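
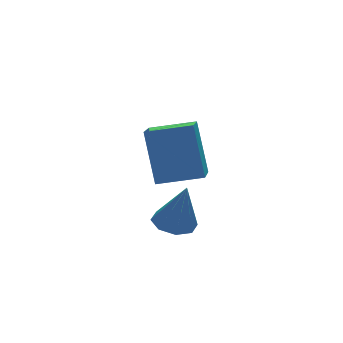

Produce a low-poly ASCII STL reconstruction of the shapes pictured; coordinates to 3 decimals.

solid 
facet normal -0.878 0.441 -0.187
outer loop
vertex 0.345 1.912 -1.815
vertex 1.164 3.257 -2.482
vertex 0.299 1.105 -3.502
endloop
endfacet
facet normal -0.479 -0.787 0.389
outer loop
vertex 1.536 0.483 -3.238
vertex 0.345 1.912 -1.815
vertex 0.299 1.105 -3.502
endloop
endfacet
facet normal -0.878 0.441 -0.187
outer loop
vertex 0.299 1.105 -3.502
vertex 1.164 3.257 -2.482
vertex 1.117 2.45 -4.168
endloop
endfacet
facet normal -0.025 -0.432 -0.902
outer loop
vertex 1.117 2.45 -4.168
vertex 1.536 0.483 -3.238
vertex 0.299 1.105 -3.502
endloop
endfacet
facet normal 0.025 0.432 0.902
outer loop
vertex 0.345 1.912 -1.815
vertex 2.401 2.635 -2.218
vertex 1.164 3.257 -2.482
endloop
endfacet
facet normal -0.478 -0.787 0.390
outer loop
vertex 1.583 1.29 -1.552
vertex 0.345 1.912 -1.815
vertex 1.536 0.483 -3.238
endloop
endfacet
facet normal 0.025 0.431 0.902
outer loop
vertex 1.583 1.29 -1.552
vertex 2.401 2.635 -2.218
vertex 0.345 1.912 -1.815
endloop
endfacet
facet normal 0.479 0.787 -0.390
outer loop
vertex 1.164 3.257 -2.482
vertex 2.401 2.635 -2.218
vertex 1.117 2.45 -4.168
endloop
endfacet
facet normal -0.025 -0.432 -0.902
outer loop
vertex 2.355 1.828 -3.905
vertex 1.536 0.483 -3.238
vertex 1.117 2.45 -4.168
endloop
endfacet
facet normal 0.478 0.787 -0.390
outer loop
vertex 1.117 2.45 -4.168
vertex 2.401 2.635 -2.218
vertex 2.355 1.828 -3.905
endloop
endfacet
facet normal 0.878 -0.442 0.187
outer loop
vertex 2.355 1.828 -3.905
vertex 1.583 1.29 -1.552
vertex 1.536 0.483 -3.238
endloop
endfacet
facet normal 0.878 -0.441 0.187
outer loop
vertex 2.401 2.635 -2.218
vertex 1.583 1.29 -1.552
vertex 2.355 1.828 -3.905
endloop
endfacet
facet normal -0.140 0.222 -0.965
outer loop
vertex 0.51 -0.554 -3.921
vertex -0.086 -0.812 -3.894
vertex 0.163 -0.22 -3.794
endloop
endfacet
facet normal 0.706 0.577 0.411
outer loop
vertex 0.51 -0.554 -3.921
vertex 0.163 -0.22 -3.794
vertex 0.126 -1.148 -2.426
endloop
endfacet
facet normal -0.139 0.221 -0.965
outer loop
vertex 0.163 -0.22 -3.794
vertex -0.086 -0.812 -3.894
vertex -0.33 -0.233 -3.726
endloop
endfacet
facet normal 0.056 0.826 0.562
outer loop
vertex 0.163 -0.22 -3.794
vertex -0.33 -0.233 -3.726
vertex 0.126 -1.148 -2.426
endloop
endfacet
facet normal -0.140 0.221 -0.965
outer loop
vertex -0.33 -0.233 -3.726
vertex -0.086 -0.812 -3.894
vertex -0.68 -0.586 -3.756
endloop
endfacet
facet normal -0.597 0.542 0.591
outer loop
vertex -0.33 -0.233 -3.726
vertex -0.68 -0.586 -3.756
vertex 0.126 -1.148 -2.426
endloop
endfacet
facet normal -0.141 0.220 -0.965
outer loop
vertex -0.68 -0.586 -3.756
vertex -0.086 -0.812 -3.894
vertex -0.682 -1.071 -3.866
endloop
endfacet
facet normal -0.870 -0.106 0.482
outer loop
vertex -0.68 -0.586 -3.756
vertex -0.682 -1.071 -3.866
vertex 0.126 -1.148 -2.426
endloop
endfacet
facet normal -0.141 0.221 -0.965
outer loop
vertex -0.682 -1.071 -3.866
vertex -0.086 -0.812 -3.894
vertex -0.336 -1.404 -3.993
endloop
endfacet
facet normal -0.603 -0.740 0.299
outer loop
vertex -0.682 -1.071 -3.866
vertex -0.336 -1.404 -3.993
vertex 0.126 -1.148 -2.426
endloop
endfacet
facet normal -0.139 0.220 -0.966
outer loop
vertex -0.336 -1.404 -3.993
vertex -0.086 -0.812 -3.894
vertex 0.157 -1.391 -4.061
endloop
endfacet
facet normal 0.046 -0.988 0.148
outer loop
vertex -0.336 -1.404 -3.993
vertex 0.157 -1.391 -4.061
vertex 0.126 -1.148 -2.426
endloop
endfacet
facet normal -0.139 0.220 -0.966
outer loop
vertex 0.157 -1.391 -4.061
vertex -0.086 -0.812 -3.894
vertex 0.507 -1.039 -4.031
endloop
endfacet
facet normal 0.699 -0.705 0.118
outer loop
vertex 0.157 -1.391 -4.061
vertex 0.507 -1.039 -4.031
vertex 0.126 -1.148 -2.426
endloop
endfacet
facet normal -0.139 0.220 -0.966
outer loop
vertex 0.507 -1.039 -4.031
vertex -0.086 -0.812 -3.894
vertex 0.51 -0.554 -3.921
endloop
endfacet
facet normal 0.972 -0.057 0.227
outer loop
vertex 0.507 -1.039 -4.031
vertex 0.51 -0.554 -3.921
vertex 0.126 -1.148 -2.426
endloop
endfacet

endsolid


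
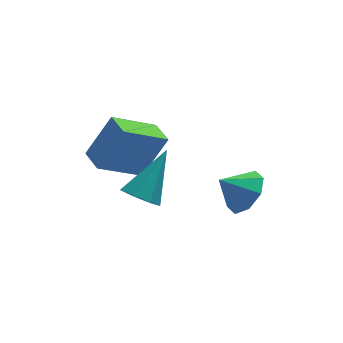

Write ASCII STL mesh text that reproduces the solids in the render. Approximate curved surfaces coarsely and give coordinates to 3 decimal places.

solid 
facet normal -0.815 -0.195 0.546
outer loop
vertex -1.492 1.891 4.123
vertex -1.762 2.926 4.089
vertex -2.53 1.566 2.457
endloop
endfacet
facet normal 0.252 -0.967 0.032
outer loop
vertex -0.818 1.974 1.311
vertex -1.492 1.891 4.123
vertex -2.53 1.566 2.457
endloop
endfacet
facet normal -0.815 -0.194 0.546
outer loop
vertex -2.53 1.566 2.457
vertex -1.762 2.926 4.089
vertex -2.8 2.601 2.422
endloop
endfacet
facet normal -0.521 -0.164 -0.837
outer loop
vertex -2.8 2.601 2.422
vertex -0.818 1.974 1.311
vertex -2.53 1.566 2.457
endloop
endfacet
facet normal 0.522 0.164 0.837
outer loop
vertex -1.492 1.891 4.123
vertex -0.05 3.334 2.943
vertex -1.762 2.926 4.089
endloop
endfacet
facet normal 0.252 -0.967 0.032
outer loop
vertex 0.22 2.299 2.978
vertex -1.492 1.891 4.123
vertex -0.818 1.974 1.311
endloop
endfacet
facet normal 0.521 0.164 0.838
outer loop
vertex 0.22 2.299 2.978
vertex -0.05 3.334 2.943
vertex -1.492 1.891 4.123
endloop
endfacet
facet normal -0.252 0.967 -0.032
outer loop
vertex -1.762 2.926 4.089
vertex -0.05 3.334 2.943
vertex -2.8 2.601 2.422
endloop
endfacet
facet normal -0.521 -0.163 -0.838
outer loop
vertex -1.088 3.009 1.277
vertex -0.818 1.974 1.311
vertex -2.8 2.601 2.422
endloop
endfacet
facet normal -0.252 0.967 -0.032
outer loop
vertex -2.8 2.601 2.422
vertex -0.05 3.334 2.943
vertex -1.088 3.009 1.277
endloop
endfacet
facet normal 0.815 0.195 -0.546
outer loop
vertex -1.088 3.009 1.277
vertex 0.22 2.299 2.978
vertex -0.818 1.974 1.311
endloop
endfacet
facet normal 0.815 0.194 -0.546
outer loop
vertex -0.05 3.334 2.943
vertex 0.22 2.299 2.978
vertex -1.088 3.009 1.277
endloop
endfacet
facet normal -0.537 -0.502 -0.678
outer loop
vertex -0.816 -1.602 3.016
vertex -1.453 -1.174 3.204
vertex -0.903 -1.024 2.657
endloop
endfacet
facet normal 0.960 -0.029 -0.279
outer loop
vertex -0.816 -1.602 3.016
vertex -0.903 -1.024 2.657
vertex -0.287 -0.086 4.676
endloop
endfacet
facet normal -0.538 -0.501 -0.678
outer loop
vertex -0.903 -1.024 2.657
vertex -1.453 -1.174 3.204
vertex -1.404 -0.559 2.711
endloop
endfacet
facet normal 0.567 0.667 -0.483
outer loop
vertex -0.903 -1.024 2.657
vertex -1.404 -0.559 2.711
vertex -0.287 -0.086 4.676
endloop
endfacet
facet normal -0.537 -0.501 -0.679
outer loop
vertex -1.404 -0.559 2.711
vertex -1.453 -1.174 3.204
vertex -1.942 -0.558 3.136
endloop
endfacet
facet normal -0.127 0.978 -0.163
outer loop
vertex -1.404 -0.559 2.711
vertex -1.942 -0.558 3.136
vertex -0.287 -0.086 4.676
endloop
endfacet
facet normal -0.537 -0.501 -0.678
outer loop
vertex -1.942 -0.558 3.136
vertex -1.453 -1.174 3.204
vertex -2.112 -1.021 3.613
endloop
endfacet
facet normal -0.599 0.671 0.438
outer loop
vertex -1.942 -0.558 3.136
vertex -2.112 -1.021 3.613
vertex -0.287 -0.086 4.676
endloop
endfacet
facet normal -0.537 -0.502 -0.678
outer loop
vertex -2.112 -1.021 3.613
vertex -1.453 -1.174 3.204
vertex -1.785 -1.599 3.782
endloop
endfacet
facet normal -0.494 -0.025 0.869
outer loop
vertex -2.112 -1.021 3.613
vertex -1.785 -1.599 3.782
vertex -0.287 -0.086 4.676
endloop
endfacet
facet normal -0.538 -0.502 -0.678
outer loop
vertex -1.785 -1.599 3.782
vertex -1.453 -1.174 3.204
vertex -1.208 -1.858 3.516
endloop
endfacet
facet normal 0.109 -0.584 0.805
outer loop
vertex -1.785 -1.599 3.782
vertex -1.208 -1.858 3.516
vertex -0.287 -0.086 4.676
endloop
endfacet
facet normal -0.537 -0.502 -0.678
outer loop
vertex -1.208 -1.858 3.516
vertex -1.453 -1.174 3.204
vertex -0.816 -1.602 3.016
endloop
endfacet
facet normal 0.756 -0.585 0.293
outer loop
vertex -1.208 -1.858 3.516
vertex -0.816 -1.602 3.016
vertex -0.287 -0.086 4.676
endloop
endfacet
facet normal 0.757 -0.082 -0.648
outer loop
vertex 3.205 -0.188 2.493
vertex 2.557 -0.151 1.732
vertex 3.076 0.527 2.252
endloop
endfacet
facet normal 0.061 0.329 0.942
outer loop
vertex 3.205 -0.188 2.493
vertex 3.076 0.527 2.252
vertex 1.603 -0.049 2.548
endloop
endfacet
facet normal 0.757 -0.082 -0.649
outer loop
vertex 3.076 0.527 2.252
vertex 2.557 -0.151 1.732
vertex 2.643 0.845 1.707
endloop
endfacet
facet normal -0.184 0.778 0.600
outer loop
vertex 3.076 0.527 2.252
vertex 2.643 0.845 1.707
vertex 1.603 -0.049 2.548
endloop
endfacet
facet normal 0.757 -0.082 -0.648
outer loop
vertex 2.643 0.845 1.707
vertex 2.557 -0.151 1.732
vertex 2.16 0.579 1.176
endloop
endfacet
facet normal -0.584 0.801 0.130
outer loop
vertex 2.643 0.845 1.707
vertex 2.16 0.579 1.176
vertex 1.603 -0.049 2.548
endloop
endfacet
facet normal 0.757 -0.082 -0.648
outer loop
vertex 2.16 0.579 1.176
vertex 2.557 -0.151 1.732
vertex 1.909 -0.114 0.971
endloop
endfacet
facet normal -0.903 0.384 -0.191
outer loop
vertex 2.16 0.579 1.176
vertex 1.909 -0.114 0.971
vertex 1.603 -0.049 2.548
endloop
endfacet
facet normal 0.757 -0.081 -0.648
outer loop
vertex 1.909 -0.114 0.971
vertex 2.557 -0.151 1.732
vertex 2.038 -0.829 1.211
endloop
endfacet
facet normal -0.957 -0.232 -0.176
outer loop
vertex 1.909 -0.114 0.971
vertex 2.038 -0.829 1.211
vertex 1.603 -0.049 2.548
endloop
endfacet
facet normal 0.757 -0.081 -0.649
outer loop
vertex 2.038 -0.829 1.211
vertex 2.557 -0.151 1.732
vertex 2.471 -1.147 1.756
endloop
endfacet
facet normal -0.711 -0.683 0.167
outer loop
vertex 2.038 -0.829 1.211
vertex 2.471 -1.147 1.756
vertex 1.603 -0.049 2.548
endloop
endfacet
facet normal 0.757 -0.081 -0.648
outer loop
vertex 2.471 -1.147 1.756
vertex 2.557 -0.151 1.732
vertex 2.954 -0.882 2.287
endloop
endfacet
facet normal -0.312 -0.706 0.636
outer loop
vertex 2.471 -1.147 1.756
vertex 2.954 -0.882 2.287
vertex 1.603 -0.049 2.548
endloop
endfacet
facet normal 0.757 -0.081 -0.648
outer loop
vertex 2.954 -0.882 2.287
vertex 2.557 -0.151 1.732
vertex 3.205 -0.188 2.493
endloop
endfacet
facet normal 0.008 -0.287 0.958
outer loop
vertex 2.954 -0.882 2.287
vertex 3.205 -0.188 2.493
vertex 1.603 -0.049 2.548
endloop
endfacet

endsolid


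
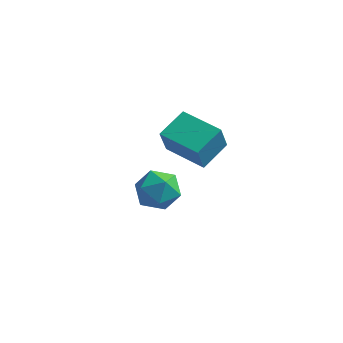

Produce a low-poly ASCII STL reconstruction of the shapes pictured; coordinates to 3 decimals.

solid 
facet normal -0.798 -0.136 0.588
outer loop
vertex 0.821 3.814 -2.585
vertex 1.225 3.25 -2.167
vertex 1.261 4.026 -1.939
endloop
endfacet
facet normal -0.770 0.535 0.349
outer loop
vertex 0.821 3.814 -2.585
vertex 1.261 4.026 -1.939
vertex 1.276 4.483 -2.607
endloop
endfacet
facet normal -0.775 0.515 -0.366
outer loop
vertex 0.821 3.814 -2.585
vertex 1.276 4.483 -2.607
vertex 1.25 3.989 -3.248
endloop
endfacet
facet normal -0.807 -0.168 -0.566
outer loop
vertex 0.821 3.814 -2.585
vertex 1.25 3.989 -3.248
vertex 1.218 3.227 -2.976
endloop
endfacet
facet normal -0.821 -0.571 0.023
outer loop
vertex 0.821 3.814 -2.585
vertex 1.218 3.227 -2.976
vertex 1.225 3.25 -2.167
endloop
endfacet
facet normal -0.148 0.818 0.556
outer loop
vertex 1.276 4.483 -2.607
vertex 1.261 4.026 -1.939
vertex 1.962 4.333 -2.204
endloop
endfacet
facet normal -0.192 -0.268 0.944
outer loop
vertex 1.261 4.026 -1.939
vertex 1.225 3.25 -2.167
vertex 1.93 3.571 -1.932
endloop
endfacet
facet normal -0.230 -0.973 0.030
outer loop
vertex 1.225 3.25 -2.167
vertex 1.218 3.227 -2.976
vertex 1.904 3.077 -2.573
endloop
endfacet
facet normal -0.209 -0.321 -0.924
outer loop
vertex 1.218 3.227 -2.976
vertex 1.25 3.989 -3.248
vertex 1.919 3.534 -3.241
endloop
endfacet
facet normal -0.158 0.785 -0.599
outer loop
vertex 1.25 3.989 -3.248
vertex 1.276 4.483 -2.607
vertex 1.955 4.31 -3.013
endloop
endfacet
facet normal 0.807 0.168 0.566
outer loop
vertex 2.359 3.746 -2.595
vertex 1.962 4.333 -2.204
vertex 1.93 3.571 -1.932
endloop
endfacet
facet normal 0.775 -0.515 0.366
outer loop
vertex 2.359 3.746 -2.595
vertex 1.93 3.571 -1.932
vertex 1.904 3.077 -2.573
endloop
endfacet
facet normal 0.770 -0.535 -0.349
outer loop
vertex 2.359 3.746 -2.595
vertex 1.904 3.077 -2.573
vertex 1.919 3.534 -3.241
endloop
endfacet
facet normal 0.798 0.136 -0.588
outer loop
vertex 2.359 3.746 -2.595
vertex 1.919 3.534 -3.241
vertex 1.955 4.31 -3.013
endloop
endfacet
facet normal 0.821 0.571 -0.023
outer loop
vertex 2.359 3.746 -2.595
vertex 1.955 4.31 -3.013
vertex 1.962 4.333 -2.204
endloop
endfacet
facet normal 0.209 0.321 0.924
outer loop
vertex 1.93 3.571 -1.932
vertex 1.962 4.333 -2.204
vertex 1.261 4.026 -1.939
endloop
endfacet
facet normal 0.158 -0.785 0.599
outer loop
vertex 1.904 3.077 -2.573
vertex 1.93 3.571 -1.932
vertex 1.225 3.25 -2.167
endloop
endfacet
facet normal 0.148 -0.818 -0.556
outer loop
vertex 1.919 3.534 -3.241
vertex 1.904 3.077 -2.573
vertex 1.218 3.227 -2.976
endloop
endfacet
facet normal 0.192 0.268 -0.944
outer loop
vertex 1.955 4.31 -3.013
vertex 1.919 3.534 -3.241
vertex 1.25 3.989 -3.248
endloop
endfacet
facet normal 0.230 0.973 -0.030
outer loop
vertex 1.962 4.333 -2.204
vertex 1.955 4.31 -3.013
vertex 1.276 4.483 -2.607
endloop
endfacet
facet normal -0.937 0.345 0.055
outer loop
vertex 2.189 2.369 1.386
vertex 2.568 3.336 1.777
vertex 2.263 2.721 0.442
endloop
endfacet
facet normal -0.342 -0.872 -0.352
outer loop
vertex 3.612 2.224 0.363
vertex 2.189 2.369 1.386
vertex 2.263 2.721 0.442
endloop
endfacet
facet normal -0.937 0.345 0.055
outer loop
vertex 2.263 2.721 0.442
vertex 2.568 3.336 1.777
vertex 2.642 3.688 0.833
endloop
endfacet
facet normal 0.074 0.349 -0.934
outer loop
vertex 2.642 3.688 0.833
vertex 3.612 2.224 0.363
vertex 2.263 2.721 0.442
endloop
endfacet
facet normal -0.074 -0.349 0.934
outer loop
vertex 2.189 2.369 1.386
vertex 3.917 2.839 1.698
vertex 2.568 3.336 1.777
endloop
endfacet
facet normal -0.342 -0.872 -0.352
outer loop
vertex 3.538 1.872 1.307
vertex 2.189 2.369 1.386
vertex 3.612 2.224 0.363
endloop
endfacet
facet normal -0.074 -0.349 0.934
outer loop
vertex 3.538 1.872 1.307
vertex 3.917 2.839 1.698
vertex 2.189 2.369 1.386
endloop
endfacet
facet normal 0.342 0.872 0.352
outer loop
vertex 2.568 3.336 1.777
vertex 3.917 2.839 1.698
vertex 2.642 3.688 0.833
endloop
endfacet
facet normal 0.074 0.349 -0.934
outer loop
vertex 3.991 3.191 0.754
vertex 3.612 2.224 0.363
vertex 2.642 3.688 0.833
endloop
endfacet
facet normal 0.342 0.872 0.352
outer loop
vertex 2.642 3.688 0.833
vertex 3.917 2.839 1.698
vertex 3.991 3.191 0.754
endloop
endfacet
facet normal 0.937 -0.345 -0.055
outer loop
vertex 3.991 3.191 0.754
vertex 3.538 1.872 1.307
vertex 3.612 2.224 0.363
endloop
endfacet
facet normal 0.937 -0.345 -0.055
outer loop
vertex 3.917 2.839 1.698
vertex 3.538 1.872 1.307
vertex 3.991 3.191 0.754
endloop
endfacet

endsolid


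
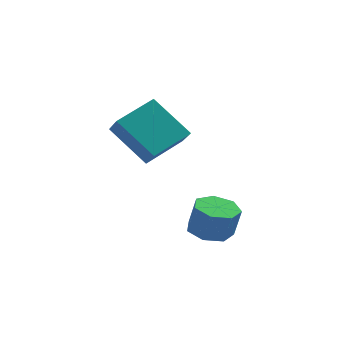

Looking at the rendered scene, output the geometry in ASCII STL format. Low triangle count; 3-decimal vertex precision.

solid 
facet normal -0.228 0.062 -0.972
outer loop
vertex 4.11 -0.897 -3.812
vertex 3.538 -0.364 -3.644
vertex 4.308 -0.232 -3.816
endloop
endfacet
facet normal 0.931 -0.279 -0.236
outer loop
vertex 4.11 -0.897 -3.812
vertex 4.308 -0.232 -3.816
vertex 4.374 -0.969 -2.685
endloop
endfacet
facet normal 0.931 -0.278 -0.236
outer loop
vertex 4.374 -0.969 -2.685
vertex 4.308 -0.232 -3.816
vertex 4.572 -0.304 -2.688
endloop
endfacet
facet normal 0.228 -0.063 0.972
outer loop
vertex 4.374 -0.969 -2.685
vertex 4.572 -0.304 -2.688
vertex 3.802 -0.436 -2.516
endloop
endfacet
facet normal -0.228 0.063 -0.972
outer loop
vertex 4.308 -0.232 -3.816
vertex 3.538 -0.364 -3.644
vertex 3.926 0.334 -3.69
endloop
endfacet
facet normal 0.803 0.576 -0.151
outer loop
vertex 4.308 -0.232 -3.816
vertex 3.926 0.334 -3.69
vertex 4.572 -0.304 -2.688
endloop
endfacet
facet normal 0.803 0.576 -0.151
outer loop
vertex 4.572 -0.304 -2.688
vertex 3.926 0.334 -3.69
vertex 4.19 0.262 -2.563
endloop
endfacet
facet normal 0.228 -0.061 0.972
outer loop
vertex 4.572 -0.304 -2.688
vertex 4.19 0.262 -2.563
vertex 3.802 -0.436 -2.516
endloop
endfacet
facet normal -0.228 0.063 -0.972
outer loop
vertex 3.926 0.334 -3.69
vertex 3.538 -0.364 -3.644
vertex 3.252 0.374 -3.529
endloop
endfacet
facet normal 0.070 0.996 0.047
outer loop
vertex 3.926 0.334 -3.69
vertex 3.252 0.374 -3.529
vertex 4.19 0.262 -2.563
endloop
endfacet
facet normal 0.070 0.996 0.047
outer loop
vertex 4.19 0.262 -2.563
vertex 3.252 0.374 -3.529
vertex 3.516 0.302 -2.402
endloop
endfacet
facet normal 0.228 -0.062 0.972
outer loop
vertex 4.19 0.262 -2.563
vertex 3.516 0.302 -2.402
vertex 3.802 -0.436 -2.516
endloop
endfacet
facet normal -0.228 0.063 -0.972
outer loop
vertex 3.252 0.374 -3.529
vertex 3.538 -0.364 -3.644
vertex 2.793 -0.141 -3.455
endloop
endfacet
facet normal -0.715 0.667 0.210
outer loop
vertex 3.252 0.374 -3.529
vertex 2.793 -0.141 -3.455
vertex 3.516 0.302 -2.402
endloop
endfacet
facet normal -0.715 0.667 0.210
outer loop
vertex 3.516 0.302 -2.402
vertex 2.793 -0.141 -3.455
vertex 3.057 -0.214 -2.327
endloop
endfacet
facet normal 0.228 -0.062 0.972
outer loop
vertex 3.516 0.302 -2.402
vertex 3.057 -0.214 -2.327
vertex 3.802 -0.436 -2.516
endloop
endfacet
facet normal -0.228 0.061 -0.972
outer loop
vertex 2.793 -0.141 -3.455
vertex 3.538 -0.364 -3.644
vertex 2.895 -0.825 -3.522
endloop
endfacet
facet normal -0.963 -0.165 0.215
outer loop
vertex 2.793 -0.141 -3.455
vertex 2.895 -0.825 -3.522
vertex 3.057 -0.214 -2.327
endloop
endfacet
facet normal -0.962 -0.167 0.216
outer loop
vertex 3.057 -0.214 -2.327
vertex 2.895 -0.825 -3.522
vertex 3.16 -0.897 -2.395
endloop
endfacet
facet normal 0.228 -0.062 0.972
outer loop
vertex 3.057 -0.214 -2.327
vertex 3.16 -0.897 -2.395
vertex 3.802 -0.436 -2.516
endloop
endfacet
facet normal -0.228 0.061 -0.972
outer loop
vertex 2.895 -0.825 -3.522
vertex 3.538 -0.364 -3.644
vertex 3.481 -1.161 -3.681
endloop
endfacet
facet normal -0.485 -0.873 0.058
outer loop
vertex 2.895 -0.825 -3.522
vertex 3.481 -1.161 -3.681
vertex 3.16 -0.897 -2.395
endloop
endfacet
facet normal -0.485 -0.873 0.058
outer loop
vertex 3.16 -0.897 -2.395
vertex 3.481 -1.161 -3.681
vertex 3.746 -1.233 -2.554
endloop
endfacet
facet normal 0.228 -0.062 0.972
outer loop
vertex 3.16 -0.897 -2.395
vertex 3.746 -1.233 -2.554
vertex 3.802 -0.436 -2.516
endloop
endfacet
facet normal -0.228 0.061 -0.972
outer loop
vertex 3.481 -1.161 -3.681
vertex 3.538 -0.364 -3.644
vertex 4.11 -0.897 -3.812
endloop
endfacet
facet normal 0.358 -0.923 -0.143
outer loop
vertex 3.481 -1.161 -3.681
vertex 4.11 -0.897 -3.812
vertex 3.746 -1.233 -2.554
endloop
endfacet
facet normal 0.358 -0.923 -0.143
outer loop
vertex 3.746 -1.233 -2.554
vertex 4.11 -0.897 -3.812
vertex 4.374 -0.969 -2.685
endloop
endfacet
facet normal 0.229 -0.062 0.971
outer loop
vertex 3.746 -1.233 -2.554
vertex 4.374 -0.969 -2.685
vertex 3.802 -0.436 -2.516
endloop
endfacet
facet normal -0.573 -0.736 -0.361
outer loop
vertex 1.814 -0.864 -0.214
vertex 0.479 -0.43 1.023
vertex 1.386 -0.189 -0.911
endloop
endfacet
facet normal 0.713 -0.231 -0.662
outer loop
vertex 2.321 1.01 -0.323
vertex 1.814 -0.864 -0.214
vertex 1.386 -0.189 -0.911
endloop
endfacet
facet normal -0.573 -0.736 -0.360
outer loop
vertex 1.386 -0.189 -0.911
vertex 0.479 -0.43 1.023
vertex 0.052 0.244 0.326
endloop
endfacet
facet normal -0.403 0.637 -0.657
outer loop
vertex 0.052 0.244 0.326
vertex 2.321 1.01 -0.323
vertex 1.386 -0.189 -0.911
endloop
endfacet
facet normal 0.403 -0.637 0.658
outer loop
vertex 1.814 -0.864 -0.214
vertex 1.414 0.769 1.611
vertex 0.479 -0.43 1.023
endloop
endfacet
facet normal 0.714 -0.232 -0.661
outer loop
vertex 2.748 0.336 0.374
vertex 1.814 -0.864 -0.214
vertex 2.321 1.01 -0.323
endloop
endfacet
facet normal 0.403 -0.636 0.658
outer loop
vertex 2.748 0.336 0.374
vertex 1.414 0.769 1.611
vertex 1.814 -0.864 -0.214
endloop
endfacet
facet normal -0.713 0.232 0.661
outer loop
vertex 0.479 -0.43 1.023
vertex 1.414 0.769 1.611
vertex 0.052 0.244 0.326
endloop
endfacet
facet normal -0.403 0.636 -0.658
outer loop
vertex 0.986 1.444 0.914
vertex 2.321 1.01 -0.323
vertex 0.052 0.244 0.326
endloop
endfacet
facet normal -0.713 0.231 0.662
outer loop
vertex 0.052 0.244 0.326
vertex 1.414 0.769 1.611
vertex 0.986 1.444 0.914
endloop
endfacet
facet normal 0.573 0.736 0.360
outer loop
vertex 0.986 1.444 0.914
vertex 2.748 0.336 0.374
vertex 2.321 1.01 -0.323
endloop
endfacet
facet normal 0.573 0.736 0.361
outer loop
vertex 1.414 0.769 1.611
vertex 2.748 0.336 0.374
vertex 0.986 1.444 0.914
endloop
endfacet

endsolid


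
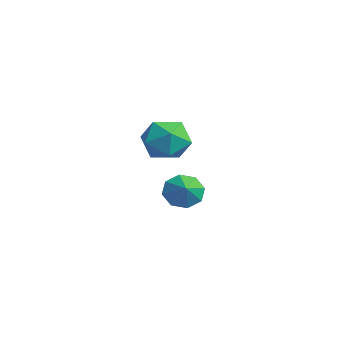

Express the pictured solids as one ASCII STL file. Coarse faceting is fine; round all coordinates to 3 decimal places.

solid 
facet normal -0.830 0.223 -0.511
outer loop
vertex -0.307 2.135 -2.195
vertex -0.771 2.146 -1.436
vertex -0.319 2.752 -1.906
endloop
endfacet
facet normal 0.952 0.144 -0.269
outer loop
vertex -0.307 2.135 -2.195
vertex -0.319 2.752 -1.906
vertex 0.091 1.914 -0.904
endloop
endfacet
facet normal -0.830 0.223 -0.511
outer loop
vertex -0.319 2.752 -1.906
vertex -0.771 2.146 -1.436
vertex -0.596 3.014 -1.341
endloop
endfacet
facet normal 0.814 0.564 0.138
outer loop
vertex -0.319 2.752 -1.906
vertex -0.596 3.014 -1.341
vertex 0.091 1.914 -0.904
endloop
endfacet
facet normal -0.830 0.223 -0.511
outer loop
vertex -0.596 3.014 -1.341
vertex -0.771 2.146 -1.436
vertex -0.976 2.767 -0.832
endloop
endfacet
facet normal 0.500 0.571 0.651
outer loop
vertex -0.596 3.014 -1.341
vertex -0.976 2.767 -0.832
vertex 0.091 1.914 -0.904
endloop
endfacet
facet normal -0.830 0.224 -0.512
outer loop
vertex -0.976 2.767 -0.832
vertex -0.771 2.146 -1.436
vertex -1.236 2.157 -0.677
endloop
endfacet
facet normal 0.195 0.163 0.967
outer loop
vertex -0.976 2.767 -0.832
vertex -1.236 2.157 -0.677
vertex 0.091 1.914 -0.904
endloop
endfacet
facet normal -0.830 0.224 -0.512
outer loop
vertex -1.236 2.157 -0.677
vertex -0.771 2.146 -1.436
vertex -1.224 1.541 -0.966
endloop
endfacet
facet normal 0.077 -0.422 0.903
outer loop
vertex -1.236 2.157 -0.677
vertex -1.224 1.541 -0.966
vertex 0.091 1.914 -0.904
endloop
endfacet
facet normal -0.830 0.224 -0.511
outer loop
vertex -1.224 1.541 -0.966
vertex -0.771 2.146 -1.436
vertex -0.947 1.279 -1.531
endloop
endfacet
facet normal 0.215 -0.841 0.496
outer loop
vertex -1.224 1.541 -0.966
vertex -0.947 1.279 -1.531
vertex 0.091 1.914 -0.904
endloop
endfacet
facet normal -0.830 0.224 -0.511
outer loop
vertex -0.947 1.279 -1.531
vertex -0.771 2.146 -1.436
vertex -0.567 1.525 -2.04
endloop
endfacet
facet normal 0.529 -0.849 -0.016
outer loop
vertex -0.947 1.279 -1.531
vertex -0.567 1.525 -2.04
vertex 0.091 1.914 -0.904
endloop
endfacet
facet normal -0.830 0.224 -0.511
outer loop
vertex -0.567 1.525 -2.04
vertex -0.771 2.146 -1.436
vertex -0.307 2.135 -2.195
endloop
endfacet
facet normal 0.834 -0.440 -0.332
outer loop
vertex -0.567 1.525 -2.04
vertex -0.307 2.135 -2.195
vertex 0.091 1.914 -0.904
endloop
endfacet
facet normal 0.276 0.010 0.961
outer loop
vertex 3.655 0.265 4.213
vertex 3.43 -0.792 4.288
vertex 4.423 -0.469 4.0
endloop
endfacet
facet normal 0.639 0.498 0.587
outer loop
vertex 3.655 0.265 4.213
vertex 4.423 -0.469 4.0
vertex 4.32 0.406 3.37
endloop
endfacet
facet normal 0.167 0.943 0.289
outer loop
vertex 3.655 0.265 4.213
vertex 4.32 0.406 3.37
vertex 3.264 0.624 3.269
endloop
endfacet
facet normal -0.488 0.730 0.479
outer loop
vertex 3.655 0.265 4.213
vertex 3.264 0.624 3.269
vertex 2.714 -0.116 3.836
endloop
endfacet
facet normal -0.420 0.153 0.894
outer loop
vertex 3.655 0.265 4.213
vertex 2.714 -0.116 3.836
vertex 3.43 -0.792 4.288
endloop
endfacet
facet normal 0.985 0.160 0.062
outer loop
vertex 4.32 0.406 3.37
vertex 4.423 -0.469 4.0
vertex 4.506 -0.564 2.924
endloop
endfacet
facet normal 0.398 -0.629 0.667
outer loop
vertex 4.423 -0.469 4.0
vertex 3.43 -0.792 4.288
vertex 3.956 -1.304 3.491
endloop
endfacet
facet normal -0.728 -0.397 0.559
outer loop
vertex 3.43 -0.792 4.288
vertex 2.714 -0.116 3.836
vertex 2.9 -1.086 3.39
endloop
endfacet
facet normal -0.837 0.536 -0.112
outer loop
vertex 2.714 -0.116 3.836
vertex 3.264 0.624 3.269
vertex 2.797 -0.211 2.76
endloop
endfacet
facet normal 0.222 0.880 -0.419
outer loop
vertex 3.264 0.624 3.269
vertex 4.32 0.406 3.37
vertex 3.79 0.112 2.472
endloop
endfacet
facet normal 0.488 -0.730 -0.479
outer loop
vertex 3.565 -0.945 2.547
vertex 4.506 -0.564 2.924
vertex 3.956 -1.304 3.491
endloop
endfacet
facet normal -0.167 -0.943 -0.289
outer loop
vertex 3.565 -0.945 2.547
vertex 3.956 -1.304 3.491
vertex 2.9 -1.086 3.39
endloop
endfacet
facet normal -0.639 -0.498 -0.587
outer loop
vertex 3.565 -0.945 2.547
vertex 2.9 -1.086 3.39
vertex 2.797 -0.211 2.76
endloop
endfacet
facet normal -0.276 -0.010 -0.961
outer loop
vertex 3.565 -0.945 2.547
vertex 2.797 -0.211 2.76
vertex 3.79 0.112 2.472
endloop
endfacet
facet normal 0.420 -0.153 -0.894
outer loop
vertex 3.565 -0.945 2.547
vertex 3.79 0.112 2.472
vertex 4.506 -0.564 2.924
endloop
endfacet
facet normal 0.837 -0.536 0.112
outer loop
vertex 3.956 -1.304 3.491
vertex 4.506 -0.564 2.924
vertex 4.423 -0.469 4.0
endloop
endfacet
facet normal -0.222 -0.880 0.419
outer loop
vertex 2.9 -1.086 3.39
vertex 3.956 -1.304 3.491
vertex 3.43 -0.792 4.288
endloop
endfacet
facet normal -0.985 -0.160 -0.062
outer loop
vertex 2.797 -0.211 2.76
vertex 2.9 -1.086 3.39
vertex 2.714 -0.116 3.836
endloop
endfacet
facet normal -0.398 0.629 -0.667
outer loop
vertex 3.79 0.112 2.472
vertex 2.797 -0.211 2.76
vertex 3.264 0.624 3.269
endloop
endfacet
facet normal 0.728 0.397 -0.559
outer loop
vertex 4.506 -0.564 2.924
vertex 3.79 0.112 2.472
vertex 4.32 0.406 3.37
endloop
endfacet

endsolid


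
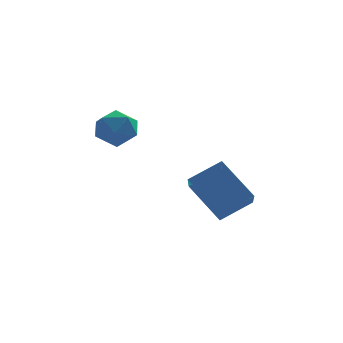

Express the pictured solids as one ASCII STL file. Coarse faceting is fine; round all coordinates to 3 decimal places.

solid 
facet normal -0.815 -0.261 -0.517
outer loop
vertex 1.827 1.155 -1.069
vertex 0.901 1.759 0.087
vertex 1.841 3.047 -2.047
endloop
endfacet
facet normal 0.579 -0.378 -0.722
outer loop
vertex 2.819 3.361 -1.427
vertex 1.827 1.155 -1.069
vertex 1.841 3.047 -2.047
endloop
endfacet
facet normal -0.815 -0.262 -0.517
outer loop
vertex 1.841 3.047 -2.047
vertex 0.901 1.759 0.087
vertex 0.914 3.651 -0.891
endloop
endfacet
facet normal 0.006 0.888 -0.459
outer loop
vertex 0.914 3.651 -0.891
vertex 2.819 3.361 -1.427
vertex 1.841 3.047 -2.047
endloop
endfacet
facet normal -0.006 -0.888 0.459
outer loop
vertex 1.827 1.155 -1.069
vertex 1.879 2.073 0.707
vertex 0.901 1.759 0.087
endloop
endfacet
facet normal 0.579 -0.378 -0.723
outer loop
vertex 2.806 1.469 -0.449
vertex 1.827 1.155 -1.069
vertex 2.819 3.361 -1.427
endloop
endfacet
facet normal -0.006 -0.888 0.459
outer loop
vertex 2.806 1.469 -0.449
vertex 1.879 2.073 0.707
vertex 1.827 1.155 -1.069
endloop
endfacet
facet normal -0.579 0.377 0.723
outer loop
vertex 0.901 1.759 0.087
vertex 1.879 2.073 0.707
vertex 0.914 3.651 -0.891
endloop
endfacet
facet normal 0.006 0.888 -0.459
outer loop
vertex 1.893 3.965 -0.271
vertex 2.819 3.361 -1.427
vertex 0.914 3.651 -0.891
endloop
endfacet
facet normal -0.579 0.378 0.723
outer loop
vertex 0.914 3.651 -0.891
vertex 1.879 2.073 0.707
vertex 1.893 3.965 -0.271
endloop
endfacet
facet normal 0.815 0.261 0.517
outer loop
vertex 1.893 3.965 -0.271
vertex 2.806 1.469 -0.449
vertex 2.819 3.361 -1.427
endloop
endfacet
facet normal 0.815 0.261 0.517
outer loop
vertex 1.879 2.073 0.707
vertex 2.806 1.469 -0.449
vertex 1.893 3.965 -0.271
endloop
endfacet
facet normal -0.375 0.821 0.431
outer loop
vertex -1.107 2.059 2.173
vertex -1.704 1.69 2.356
vertex -1.138 1.711 2.809
endloop
endfacet
facet normal 0.336 0.819 0.465
outer loop
vertex -1.107 2.059 2.173
vertex -1.138 1.711 2.809
vertex -0.531 1.687 2.412
endloop
endfacet
facet normal 0.589 0.782 -0.203
outer loop
vertex -1.107 2.059 2.173
vertex -0.531 1.687 2.412
vertex -0.723 1.65 1.713
endloop
endfacet
facet normal 0.033 0.761 -0.648
outer loop
vertex -1.107 2.059 2.173
vertex -0.723 1.65 1.713
vertex -1.447 1.652 1.678
endloop
endfacet
facet normal -0.564 0.785 -0.258
outer loop
vertex -1.107 2.059 2.173
vertex -1.447 1.652 1.678
vertex -1.704 1.69 2.356
endloop
endfacet
facet normal 0.539 0.229 0.811
outer loop
vertex -0.531 1.687 2.412
vertex -1.138 1.711 2.809
vertex -0.773 1.088 2.742
endloop
endfacet
facet normal -0.613 0.230 0.756
outer loop
vertex -1.138 1.711 2.809
vertex -1.704 1.69 2.356
vertex -1.497 1.09 2.707
endloop
endfacet
facet normal -0.918 0.174 -0.358
outer loop
vertex -1.704 1.69 2.356
vertex -1.447 1.652 1.678
vertex -1.689 1.053 2.008
endloop
endfacet
facet normal 0.048 0.135 -0.990
outer loop
vertex -1.447 1.652 1.678
vertex -0.723 1.65 1.713
vertex -1.082 1.029 1.611
endloop
endfacet
facet normal 0.948 0.169 -0.269
outer loop
vertex -0.723 1.65 1.713
vertex -0.531 1.687 2.412
vertex -0.516 1.05 2.064
endloop
endfacet
facet normal -0.033 -0.761 0.648
outer loop
vertex -1.113 0.681 2.247
vertex -0.773 1.088 2.742
vertex -1.497 1.09 2.707
endloop
endfacet
facet normal -0.589 -0.782 0.203
outer loop
vertex -1.113 0.681 2.247
vertex -1.497 1.09 2.707
vertex -1.689 1.053 2.008
endloop
endfacet
facet normal -0.336 -0.819 -0.465
outer loop
vertex -1.113 0.681 2.247
vertex -1.689 1.053 2.008
vertex -1.082 1.029 1.611
endloop
endfacet
facet normal 0.375 -0.821 -0.431
outer loop
vertex -1.113 0.681 2.247
vertex -1.082 1.029 1.611
vertex -0.516 1.05 2.064
endloop
endfacet
facet normal 0.564 -0.785 0.258
outer loop
vertex -1.113 0.681 2.247
vertex -0.516 1.05 2.064
vertex -0.773 1.088 2.742
endloop
endfacet
facet normal -0.048 -0.135 0.990
outer loop
vertex -1.497 1.09 2.707
vertex -0.773 1.088 2.742
vertex -1.138 1.711 2.809
endloop
endfacet
facet normal -0.948 -0.169 0.269
outer loop
vertex -1.689 1.053 2.008
vertex -1.497 1.09 2.707
vertex -1.704 1.69 2.356
endloop
endfacet
facet normal -0.539 -0.229 -0.811
outer loop
vertex -1.082 1.029 1.611
vertex -1.689 1.053 2.008
vertex -1.447 1.652 1.678
endloop
endfacet
facet normal 0.613 -0.230 -0.756
outer loop
vertex -0.516 1.05 2.064
vertex -1.082 1.029 1.611
vertex -0.723 1.65 1.713
endloop
endfacet
facet normal 0.918 -0.174 0.358
outer loop
vertex -0.773 1.088 2.742
vertex -0.516 1.05 2.064
vertex -0.531 1.687 2.412
endloop
endfacet

endsolid


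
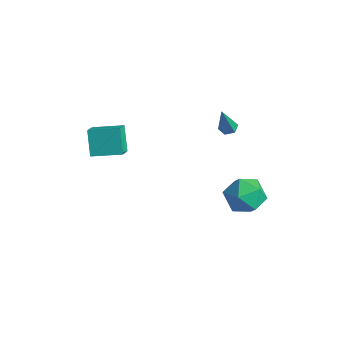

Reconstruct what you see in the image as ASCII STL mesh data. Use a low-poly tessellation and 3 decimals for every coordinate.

solid 
facet normal -0.173 0.358 -0.918
outer loop
vertex 1.498 2.982 2.616
vertex 0.987 2.969 2.707
vertex 1.26 3.396 2.822
endloop
endfacet
facet normal 0.889 0.404 0.216
outer loop
vertex 1.498 2.982 2.616
vertex 1.26 3.396 2.822
vertex 1.353 2.211 4.653
endloop
endfacet
facet normal -0.173 0.358 -0.918
outer loop
vertex 1.26 3.396 2.822
vertex 0.987 2.969 2.707
vertex 0.748 3.382 2.913
endloop
endfacet
facet normal 0.073 0.839 0.539
outer loop
vertex 1.26 3.396 2.822
vertex 0.748 3.382 2.913
vertex 1.353 2.211 4.653
endloop
endfacet
facet normal -0.173 0.358 -0.918
outer loop
vertex 0.748 3.382 2.913
vertex 0.987 2.969 2.707
vertex 0.475 2.955 2.798
endloop
endfacet
facet normal -0.779 0.360 0.513
outer loop
vertex 0.748 3.382 2.913
vertex 0.475 2.955 2.798
vertex 1.353 2.211 4.653
endloop
endfacet
facet normal -0.173 0.357 -0.918
outer loop
vertex 0.475 2.955 2.798
vertex 0.987 2.969 2.707
vertex 0.714 2.541 2.592
endloop
endfacet
facet normal -0.817 -0.553 0.165
outer loop
vertex 0.475 2.955 2.798
vertex 0.714 2.541 2.592
vertex 1.353 2.211 4.653
endloop
endfacet
facet normal -0.173 0.357 -0.918
outer loop
vertex 0.714 2.541 2.592
vertex 0.987 2.969 2.707
vertex 1.225 2.555 2.501
endloop
endfacet
facet normal -0.001 -0.987 -0.158
outer loop
vertex 0.714 2.541 2.592
vertex 1.225 2.555 2.501
vertex 1.353 2.211 4.653
endloop
endfacet
facet normal -0.173 0.358 -0.918
outer loop
vertex 1.225 2.555 2.501
vertex 0.987 2.969 2.707
vertex 1.498 2.982 2.616
endloop
endfacet
facet normal 0.851 -0.508 -0.132
outer loop
vertex 1.225 2.555 2.501
vertex 1.498 2.982 2.616
vertex 1.353 2.211 4.653
endloop
endfacet
facet normal -0.669 -0.723 -0.174
outer loop
vertex -1.165 -4.051 2.784
vertex -1.946 -3.635 4.057
vertex -1.778 -3.338 2.176
endloop
endfacet
facet normal 0.503 -0.268 -0.822
outer loop
vertex -0.674 -2.145 2.463
vertex -1.165 -4.051 2.784
vertex -1.778 -3.338 2.176
endloop
endfacet
facet normal -0.670 -0.722 -0.174
outer loop
vertex -1.778 -3.338 2.176
vertex -1.946 -3.635 4.057
vertex -2.558 -2.921 3.448
endloop
endfacet
facet normal -0.547 0.637 -0.544
outer loop
vertex -2.558 -2.921 3.448
vertex -0.674 -2.145 2.463
vertex -1.778 -3.338 2.176
endloop
endfacet
facet normal 0.547 -0.637 0.544
outer loop
vertex -1.165 -4.051 2.784
vertex -0.842 -2.442 4.344
vertex -1.946 -3.635 4.057
endloop
endfacet
facet normal 0.504 -0.268 -0.821
outer loop
vertex -0.062 -2.859 3.072
vertex -1.165 -4.051 2.784
vertex -0.674 -2.145 2.463
endloop
endfacet
facet normal 0.546 -0.637 0.544
outer loop
vertex -0.062 -2.859 3.072
vertex -0.842 -2.442 4.344
vertex -1.165 -4.051 2.784
endloop
endfacet
facet normal -0.504 0.269 0.821
outer loop
vertex -1.946 -3.635 4.057
vertex -0.842 -2.442 4.344
vertex -2.558 -2.921 3.448
endloop
endfacet
facet normal -0.547 0.637 -0.544
outer loop
vertex -1.455 -1.729 3.736
vertex -0.674 -2.145 2.463
vertex -2.558 -2.921 3.448
endloop
endfacet
facet normal -0.504 0.268 0.821
outer loop
vertex -2.558 -2.921 3.448
vertex -0.842 -2.442 4.344
vertex -1.455 -1.729 3.736
endloop
endfacet
facet normal 0.669 0.722 0.174
outer loop
vertex -1.455 -1.729 3.736
vertex -0.062 -2.859 3.072
vertex -0.674 -2.145 2.463
endloop
endfacet
facet normal 0.669 0.723 0.173
outer loop
vertex -0.842 -2.442 4.344
vertex -0.062 -2.859 3.072
vertex -1.455 -1.729 3.736
endloop
endfacet
facet normal 0.029 0.474 0.880
outer loop
vertex 1.698 4.428 -2.016
vertex 1.54 3.338 -1.424
vertex 2.693 3.747 -1.682
endloop
endfacet
facet normal 0.425 0.815 0.395
outer loop
vertex 1.698 4.428 -2.016
vertex 2.693 3.747 -1.682
vertex 2.664 4.305 -2.802
endloop
endfacet
facet normal 0.002 0.988 -0.153
outer loop
vertex 1.698 4.428 -2.016
vertex 2.664 4.305 -2.802
vertex 1.492 4.24 -3.236
endloop
endfacet
facet normal -0.656 0.755 -0.006
outer loop
vertex 1.698 4.428 -2.016
vertex 1.492 4.24 -3.236
vertex 0.797 3.642 -2.384
endloop
endfacet
facet normal -0.639 0.436 0.633
outer loop
vertex 1.698 4.428 -2.016
vertex 0.797 3.642 -2.384
vertex 1.54 3.338 -1.424
endloop
endfacet
facet normal 0.920 0.360 0.156
outer loop
vertex 2.664 4.305 -2.802
vertex 2.693 3.747 -1.682
vertex 3.103 3.138 -2.696
endloop
endfacet
facet normal 0.279 -0.192 0.941
outer loop
vertex 2.693 3.747 -1.682
vertex 1.54 3.338 -1.424
vertex 2.408 2.54 -1.844
endloop
endfacet
facet normal -0.802 -0.253 0.541
outer loop
vertex 1.54 3.338 -1.424
vertex 0.797 3.642 -2.384
vertex 1.236 2.475 -2.278
endloop
endfacet
facet normal -0.830 0.262 -0.493
outer loop
vertex 0.797 3.642 -2.384
vertex 1.492 4.24 -3.236
vertex 1.207 3.033 -3.398
endloop
endfacet
facet normal 0.235 0.641 -0.731
outer loop
vertex 1.492 4.24 -3.236
vertex 2.664 4.305 -2.802
vertex 2.36 3.442 -3.656
endloop
endfacet
facet normal 0.656 -0.755 0.006
outer loop
vertex 2.202 2.352 -3.064
vertex 3.103 3.138 -2.696
vertex 2.408 2.54 -1.844
endloop
endfacet
facet normal -0.002 -0.988 0.153
outer loop
vertex 2.202 2.352 -3.064
vertex 2.408 2.54 -1.844
vertex 1.236 2.475 -2.278
endloop
endfacet
facet normal -0.425 -0.815 -0.395
outer loop
vertex 2.202 2.352 -3.064
vertex 1.236 2.475 -2.278
vertex 1.207 3.033 -3.398
endloop
endfacet
facet normal -0.029 -0.474 -0.880
outer loop
vertex 2.202 2.352 -3.064
vertex 1.207 3.033 -3.398
vertex 2.36 3.442 -3.656
endloop
endfacet
facet normal 0.639 -0.436 -0.633
outer loop
vertex 2.202 2.352 -3.064
vertex 2.36 3.442 -3.656
vertex 3.103 3.138 -2.696
endloop
endfacet
facet normal 0.830 -0.262 0.493
outer loop
vertex 2.408 2.54 -1.844
vertex 3.103 3.138 -2.696
vertex 2.693 3.747 -1.682
endloop
endfacet
facet normal -0.235 -0.641 0.731
outer loop
vertex 1.236 2.475 -2.278
vertex 2.408 2.54 -1.844
vertex 1.54 3.338 -1.424
endloop
endfacet
facet normal -0.920 -0.360 -0.156
outer loop
vertex 1.207 3.033 -3.398
vertex 1.236 2.475 -2.278
vertex 0.797 3.642 -2.384
endloop
endfacet
facet normal -0.279 0.192 -0.941
outer loop
vertex 2.36 3.442 -3.656
vertex 1.207 3.033 -3.398
vertex 1.492 4.24 -3.236
endloop
endfacet
facet normal 0.802 0.253 -0.541
outer loop
vertex 3.103 3.138 -2.696
vertex 2.36 3.442 -3.656
vertex 2.664 4.305 -2.802
endloop
endfacet

endsolid


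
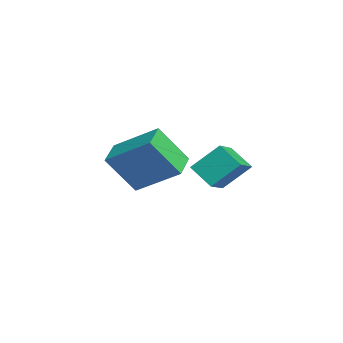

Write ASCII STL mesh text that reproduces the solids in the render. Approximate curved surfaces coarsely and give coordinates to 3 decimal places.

solid 
facet normal -0.920 0.313 0.236
outer loop
vertex -4.067 -2.807 0.716
vertex -3.226 -1.19 1.855
vertex -4.09 -1.665 -0.889
endloop
endfacet
facet normal -0.390 -0.753 -0.530
outer loop
vertex -2.894 -2.07 -1.195
vertex -4.067 -2.807 0.716
vertex -4.09 -1.665 -0.889
endloop
endfacet
facet normal -0.920 0.312 0.236
outer loop
vertex -4.09 -1.665 -0.889
vertex -3.226 -1.19 1.855
vertex -3.25 -0.047 0.251
endloop
endfacet
facet normal -0.012 0.580 -0.814
outer loop
vertex -3.25 -0.047 0.251
vertex -2.894 -2.07 -1.195
vertex -4.09 -1.665 -0.889
endloop
endfacet
facet normal 0.012 -0.580 0.815
outer loop
vertex -4.067 -2.807 0.716
vertex -2.03 -1.595 1.549
vertex -3.226 -1.19 1.855
endloop
endfacet
facet normal -0.391 -0.752 -0.530
outer loop
vertex -2.87 -3.213 0.409
vertex -4.067 -2.807 0.716
vertex -2.894 -2.07 -1.195
endloop
endfacet
facet normal 0.012 -0.580 0.814
outer loop
vertex -2.87 -3.213 0.409
vertex -2.03 -1.595 1.549
vertex -4.067 -2.807 0.716
endloop
endfacet
facet normal 0.391 0.752 0.530
outer loop
vertex -3.226 -1.19 1.855
vertex -2.03 -1.595 1.549
vertex -3.25 -0.047 0.251
endloop
endfacet
facet normal -0.012 0.580 -0.814
outer loop
vertex -2.053 -0.453 -0.056
vertex -2.894 -2.07 -1.195
vertex -3.25 -0.047 0.251
endloop
endfacet
facet normal 0.391 0.753 0.530
outer loop
vertex -3.25 -0.047 0.251
vertex -2.03 -1.595 1.549
vertex -2.053 -0.453 -0.056
endloop
endfacet
facet normal 0.920 -0.312 -0.236
outer loop
vertex -2.053 -0.453 -0.056
vertex -2.87 -3.213 0.409
vertex -2.894 -2.07 -1.195
endloop
endfacet
facet normal 0.920 -0.312 -0.235
outer loop
vertex -2.03 -1.595 1.549
vertex -2.87 -3.213 0.409
vertex -2.053 -0.453 -0.056
endloop
endfacet
facet normal -0.814 0.417 -0.403
outer loop
vertex 0.238 0.092 1.031
vertex 0.263 1.118 2.042
vertex 0.911 0.747 0.35
endloop
endfacet
facet normal -0.017 -0.712 -0.702
outer loop
vertex 1.937 0.222 0.858
vertex 0.238 0.092 1.031
vertex 0.911 0.747 0.35
endloop
endfacet
facet normal -0.815 0.417 -0.403
outer loop
vertex 0.911 0.747 0.35
vertex 0.263 1.118 2.042
vertex 0.935 1.773 1.361
endloop
endfacet
facet normal 0.580 0.565 -0.587
outer loop
vertex 0.935 1.773 1.361
vertex 1.937 0.222 0.858
vertex 0.911 0.747 0.35
endloop
endfacet
facet normal -0.580 -0.565 0.587
outer loop
vertex 0.238 0.092 1.031
vertex 1.289 0.593 2.55
vertex 0.263 1.118 2.042
endloop
endfacet
facet normal -0.017 -0.712 -0.702
outer loop
vertex 1.265 -0.433 1.539
vertex 0.238 0.092 1.031
vertex 1.937 0.222 0.858
endloop
endfacet
facet normal -0.579 -0.565 0.587
outer loop
vertex 1.265 -0.433 1.539
vertex 1.289 0.593 2.55
vertex 0.238 0.092 1.031
endloop
endfacet
facet normal 0.017 0.712 0.702
outer loop
vertex 0.263 1.118 2.042
vertex 1.289 0.593 2.55
vertex 0.935 1.773 1.361
endloop
endfacet
facet normal 0.579 0.565 -0.588
outer loop
vertex 1.962 1.248 1.869
vertex 1.937 0.222 0.858
vertex 0.935 1.773 1.361
endloop
endfacet
facet normal 0.017 0.712 0.702
outer loop
vertex 0.935 1.773 1.361
vertex 1.289 0.593 2.55
vertex 1.962 1.248 1.869
endloop
endfacet
facet normal 0.815 -0.417 0.403
outer loop
vertex 1.962 1.248 1.869
vertex 1.265 -0.433 1.539
vertex 1.937 0.222 0.858
endloop
endfacet
facet normal 0.814 -0.417 0.404
outer loop
vertex 1.289 0.593 2.55
vertex 1.265 -0.433 1.539
vertex 1.962 1.248 1.869
endloop
endfacet

endsolid


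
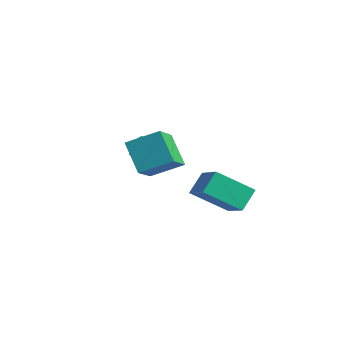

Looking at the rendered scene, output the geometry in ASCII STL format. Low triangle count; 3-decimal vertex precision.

solid 
facet normal -0.598 -0.677 -0.430
outer loop
vertex 1.897 -3.956 0.649
vertex 0.665 -3.65 1.881
vertex 1.171 -2.647 -0.403
endloop
endfacet
facet normal 0.697 -0.173 -0.696
outer loop
vertex 2.175 -1.51 0.319
vertex 1.897 -3.956 0.649
vertex 1.171 -2.647 -0.403
endloop
endfacet
facet normal -0.598 -0.677 -0.430
outer loop
vertex 1.171 -2.647 -0.403
vertex 0.665 -3.65 1.881
vertex -0.062 -2.34 0.83
endloop
endfacet
facet normal -0.397 0.716 -0.575
outer loop
vertex -0.062 -2.34 0.83
vertex 2.175 -1.51 0.319
vertex 1.171 -2.647 -0.403
endloop
endfacet
facet normal 0.397 -0.716 0.575
outer loop
vertex 1.897 -3.956 0.649
vertex 1.669 -2.513 2.603
vertex 0.665 -3.65 1.881
endloop
endfacet
facet normal 0.696 -0.173 -0.697
outer loop
vertex 2.902 -2.82 1.37
vertex 1.897 -3.956 0.649
vertex 2.175 -1.51 0.319
endloop
endfacet
facet normal 0.397 -0.716 0.575
outer loop
vertex 2.902 -2.82 1.37
vertex 1.669 -2.513 2.603
vertex 1.897 -3.956 0.649
endloop
endfacet
facet normal -0.696 0.172 0.697
outer loop
vertex 0.665 -3.65 1.881
vertex 1.669 -2.513 2.603
vertex -0.062 -2.34 0.83
endloop
endfacet
facet normal -0.397 0.716 -0.575
outer loop
vertex 0.943 -1.204 1.551
vertex 2.175 -1.51 0.319
vertex -0.062 -2.34 0.83
endloop
endfacet
facet normal -0.696 0.174 0.697
outer loop
vertex -0.062 -2.34 0.83
vertex 1.669 -2.513 2.603
vertex 0.943 -1.204 1.551
endloop
endfacet
facet normal 0.598 0.677 0.430
outer loop
vertex 0.943 -1.204 1.551
vertex 2.902 -2.82 1.37
vertex 2.175 -1.51 0.319
endloop
endfacet
facet normal 0.598 0.677 0.429
outer loop
vertex 1.669 -2.513 2.603
vertex 2.902 -2.82 1.37
vertex 0.943 -1.204 1.551
endloop
endfacet
facet normal 0.173 0.981 -0.092
outer loop
vertex -1.41 -0.081 -1.097
vertex -2.067 0.065 -0.774
vertex -1.452 -0.004 -0.356
endloop
endfacet
facet normal 0.784 0.621 -0.020
outer loop
vertex -1.41 -0.081 -1.097
vertex -1.452 -0.004 -0.356
vertex -1.031 -0.545 -0.651
endloop
endfacet
facet normal 0.823 0.144 -0.550
outer loop
vertex -1.41 -0.081 -1.097
vertex -1.031 -0.545 -0.651
vertex -1.386 -0.811 -1.252
endloop
endfacet
facet normal 0.236 0.209 -0.949
outer loop
vertex -1.41 -0.081 -1.097
vertex -1.386 -0.811 -1.252
vertex -2.026 -0.434 -1.328
endloop
endfacet
facet normal -0.166 0.727 -0.667
outer loop
vertex -1.41 -0.081 -1.097
vertex -2.026 -0.434 -1.328
vertex -2.067 0.065 -0.774
endloop
endfacet
facet normal 0.758 0.264 0.597
outer loop
vertex -1.031 -0.545 -0.651
vertex -1.452 -0.004 -0.356
vertex -1.454 -0.686 -0.052
endloop
endfacet
facet normal -0.231 0.846 0.480
outer loop
vertex -1.452 -0.004 -0.356
vertex -2.067 0.065 -0.774
vertex -2.094 -0.309 -0.128
endloop
endfacet
facet normal -0.781 0.434 -0.449
outer loop
vertex -2.067 0.065 -0.774
vertex -2.026 -0.434 -1.328
vertex -2.449 -0.575 -0.729
endloop
endfacet
facet normal -0.130 -0.403 -0.906
outer loop
vertex -2.026 -0.434 -1.328
vertex -1.386 -0.811 -1.252
vertex -2.028 -1.116 -1.024
endloop
endfacet
facet normal 0.821 -0.508 -0.260
outer loop
vertex -1.386 -0.811 -1.252
vertex -1.031 -0.545 -0.651
vertex -1.413 -1.185 -0.606
endloop
endfacet
facet normal -0.236 -0.209 0.949
outer loop
vertex -2.07 -1.039 -0.283
vertex -1.454 -0.686 -0.052
vertex -2.094 -0.309 -0.128
endloop
endfacet
facet normal -0.823 -0.144 0.550
outer loop
vertex -2.07 -1.039 -0.283
vertex -2.094 -0.309 -0.128
vertex -2.449 -0.575 -0.729
endloop
endfacet
facet normal -0.784 -0.621 0.020
outer loop
vertex -2.07 -1.039 -0.283
vertex -2.449 -0.575 -0.729
vertex -2.028 -1.116 -1.024
endloop
endfacet
facet normal -0.173 -0.981 0.092
outer loop
vertex -2.07 -1.039 -0.283
vertex -2.028 -1.116 -1.024
vertex -1.413 -1.185 -0.606
endloop
endfacet
facet normal 0.166 -0.727 0.667
outer loop
vertex -2.07 -1.039 -0.283
vertex -1.413 -1.185 -0.606
vertex -1.454 -0.686 -0.052
endloop
endfacet
facet normal 0.130 0.403 0.906
outer loop
vertex -2.094 -0.309 -0.128
vertex -1.454 -0.686 -0.052
vertex -1.452 -0.004 -0.356
endloop
endfacet
facet normal -0.821 0.508 0.260
outer loop
vertex -2.449 -0.575 -0.729
vertex -2.094 -0.309 -0.128
vertex -2.067 0.065 -0.774
endloop
endfacet
facet normal -0.758 -0.264 -0.597
outer loop
vertex -2.028 -1.116 -1.024
vertex -2.449 -0.575 -0.729
vertex -2.026 -0.434 -1.328
endloop
endfacet
facet normal 0.231 -0.846 -0.480
outer loop
vertex -1.413 -1.185 -0.606
vertex -2.028 -1.116 -1.024
vertex -1.386 -0.811 -1.252
endloop
endfacet
facet normal 0.781 -0.434 0.449
outer loop
vertex -1.454 -0.686 -0.052
vertex -1.413 -1.185 -0.606
vertex -1.031 -0.545 -0.651
endloop
endfacet
facet normal -0.599 -0.593 0.538
outer loop
vertex 1.019 1.451 -1.83
vertex -0.639 2.133 -2.925
vertex 1.196 0.478 -2.704
endloop
endfacet
facet normal 0.789 -0.325 0.521
outer loop
vertex 2.479 1.747 -3.855
vertex 1.019 1.451 -1.83
vertex 1.196 0.478 -2.704
endloop
endfacet
facet normal -0.599 -0.593 0.538
outer loop
vertex 1.196 0.478 -2.704
vertex -0.639 2.133 -2.925
vertex -0.461 1.16 -3.799
endloop
endfacet
facet normal 0.135 -0.737 -0.662
outer loop
vertex -0.461 1.16 -3.799
vertex 2.479 1.747 -3.855
vertex 1.196 0.478 -2.704
endloop
endfacet
facet normal -0.134 0.737 0.663
outer loop
vertex 1.019 1.451 -1.83
vertex 0.644 3.402 -4.076
vertex -0.639 2.133 -2.925
endloop
endfacet
facet normal 0.789 -0.324 0.522
outer loop
vertex 2.301 2.72 -2.981
vertex 1.019 1.451 -1.83
vertex 2.479 1.747 -3.855
endloop
endfacet
facet normal -0.135 0.737 0.663
outer loop
vertex 2.301 2.72 -2.981
vertex 0.644 3.402 -4.076
vertex 1.019 1.451 -1.83
endloop
endfacet
facet normal -0.789 0.324 -0.522
outer loop
vertex -0.639 2.133 -2.925
vertex 0.644 3.402 -4.076
vertex -0.461 1.16 -3.799
endloop
endfacet
facet normal 0.134 -0.737 -0.663
outer loop
vertex 0.821 2.429 -4.95
vertex 2.479 1.747 -3.855
vertex -0.461 1.16 -3.799
endloop
endfacet
facet normal -0.789 0.325 -0.521
outer loop
vertex -0.461 1.16 -3.799
vertex 0.644 3.402 -4.076
vertex 0.821 2.429 -4.95
endloop
endfacet
facet normal 0.599 0.593 -0.538
outer loop
vertex 0.821 2.429 -4.95
vertex 2.301 2.72 -2.981
vertex 2.479 1.747 -3.855
endloop
endfacet
facet normal 0.599 0.592 -0.538
outer loop
vertex 0.644 3.402 -4.076
vertex 2.301 2.72 -2.981
vertex 0.821 2.429 -4.95
endloop
endfacet

endsolid


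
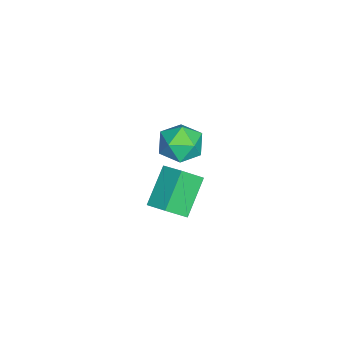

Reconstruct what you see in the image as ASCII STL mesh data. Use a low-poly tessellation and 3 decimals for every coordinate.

solid 
facet normal -0.900 0.432 0.055
outer loop
vertex 2.915 -2.255 3.346
vertex 2.721 -2.775 4.264
vertex 3.186 -1.809 4.283
endloop
endfacet
facet normal -0.434 0.856 -0.282
outer loop
vertex 2.915 -2.255 3.346
vertex 3.186 -1.809 4.283
vertex 3.853 -1.746 3.446
endloop
endfacet
facet normal -0.181 0.501 -0.847
outer loop
vertex 2.915 -2.255 3.346
vertex 3.853 -1.746 3.446
vertex 3.801 -2.673 2.909
endloop
endfacet
facet normal -0.491 -0.143 -0.859
outer loop
vertex 2.915 -2.255 3.346
vertex 3.801 -2.673 2.909
vertex 3.101 -3.309 3.415
endloop
endfacet
facet normal -0.935 -0.185 -0.302
outer loop
vertex 2.915 -2.255 3.346
vertex 3.101 -3.309 3.415
vertex 2.721 -2.775 4.264
endloop
endfacet
facet normal 0.110 0.981 0.162
outer loop
vertex 3.853 -1.746 3.446
vertex 3.186 -1.809 4.283
vertex 4.239 -1.951 4.425
endloop
endfacet
facet normal -0.644 0.296 0.706
outer loop
vertex 3.186 -1.809 4.283
vertex 2.721 -2.775 4.264
vertex 3.539 -2.587 4.931
endloop
endfacet
facet normal -0.700 -0.703 0.129
outer loop
vertex 2.721 -2.775 4.264
vertex 3.101 -3.309 3.415
vertex 3.487 -3.514 4.394
endloop
endfacet
facet normal 0.019 -0.635 -0.772
outer loop
vertex 3.101 -3.309 3.415
vertex 3.801 -2.673 2.909
vertex 4.154 -3.451 3.557
endloop
endfacet
facet normal 0.520 0.406 -0.752
outer loop
vertex 3.801 -2.673 2.909
vertex 3.853 -1.746 3.446
vertex 4.619 -2.485 3.576
endloop
endfacet
facet normal 0.491 0.143 0.859
outer loop
vertex 4.425 -3.005 4.494
vertex 4.239 -1.951 4.425
vertex 3.539 -2.587 4.931
endloop
endfacet
facet normal 0.181 -0.501 0.847
outer loop
vertex 4.425 -3.005 4.494
vertex 3.539 -2.587 4.931
vertex 3.487 -3.514 4.394
endloop
endfacet
facet normal 0.434 -0.856 0.282
outer loop
vertex 4.425 -3.005 4.494
vertex 3.487 -3.514 4.394
vertex 4.154 -3.451 3.557
endloop
endfacet
facet normal 0.900 -0.432 -0.055
outer loop
vertex 4.425 -3.005 4.494
vertex 4.154 -3.451 3.557
vertex 4.619 -2.485 3.576
endloop
endfacet
facet normal 0.935 0.185 0.302
outer loop
vertex 4.425 -3.005 4.494
vertex 4.619 -2.485 3.576
vertex 4.239 -1.951 4.425
endloop
endfacet
facet normal -0.019 0.635 0.772
outer loop
vertex 3.539 -2.587 4.931
vertex 4.239 -1.951 4.425
vertex 3.186 -1.809 4.283
endloop
endfacet
facet normal -0.520 -0.406 0.752
outer loop
vertex 3.487 -3.514 4.394
vertex 3.539 -2.587 4.931
vertex 2.721 -2.775 4.264
endloop
endfacet
facet normal -0.110 -0.981 -0.162
outer loop
vertex 4.154 -3.451 3.557
vertex 3.487 -3.514 4.394
vertex 3.101 -3.309 3.415
endloop
endfacet
facet normal 0.644 -0.296 -0.706
outer loop
vertex 4.619 -2.485 3.576
vertex 4.154 -3.451 3.557
vertex 3.801 -2.673 2.909
endloop
endfacet
facet normal 0.700 0.703 -0.129
outer loop
vertex 4.239 -1.951 4.425
vertex 4.619 -2.485 3.576
vertex 3.853 -1.746 3.446
endloop
endfacet
facet normal -0.397 0.632 -0.665
outer loop
vertex 1.087 -2.863 -0.846
vertex 1.761 -1.937 -0.369
vertex 2.647 -3.304 -2.196
endloop
endfacet
facet normal -0.544 -0.746 -0.385
outer loop
vertex 3.199 -4.183 -1.271
vertex 1.087 -2.863 -0.846
vertex 2.647 -3.304 -2.196
endloop
endfacet
facet normal -0.397 0.632 -0.665
outer loop
vertex 2.647 -3.304 -2.196
vertex 1.761 -1.937 -0.369
vertex 3.321 -2.379 -1.719
endloop
endfacet
facet normal 0.740 -0.209 -0.640
outer loop
vertex 3.321 -2.379 -1.719
vertex 3.199 -4.183 -1.271
vertex 2.647 -3.304 -2.196
endloop
endfacet
facet normal -0.740 0.209 0.640
outer loop
vertex 1.087 -2.863 -0.846
vertex 2.313 -2.816 0.556
vertex 1.761 -1.937 -0.369
endloop
endfacet
facet normal -0.544 -0.746 -0.384
outer loop
vertex 1.639 -3.741 0.079
vertex 1.087 -2.863 -0.846
vertex 3.199 -4.183 -1.271
endloop
endfacet
facet normal -0.740 0.209 0.640
outer loop
vertex 1.639 -3.741 0.079
vertex 2.313 -2.816 0.556
vertex 1.087 -2.863 -0.846
endloop
endfacet
facet normal 0.544 0.746 0.384
outer loop
vertex 1.761 -1.937 -0.369
vertex 2.313 -2.816 0.556
vertex 3.321 -2.379 -1.719
endloop
endfacet
facet normal 0.740 -0.209 -0.640
outer loop
vertex 3.873 -3.257 -0.794
vertex 3.199 -4.183 -1.271
vertex 3.321 -2.379 -1.719
endloop
endfacet
facet normal 0.543 0.746 0.384
outer loop
vertex 3.321 -2.379 -1.719
vertex 2.313 -2.816 0.556
vertex 3.873 -3.257 -0.794
endloop
endfacet
facet normal 0.397 -0.632 0.666
outer loop
vertex 3.873 -3.257 -0.794
vertex 1.639 -3.741 0.079
vertex 3.199 -4.183 -1.271
endloop
endfacet
facet normal 0.397 -0.632 0.665
outer loop
vertex 2.313 -2.816 0.556
vertex 1.639 -3.741 0.079
vertex 3.873 -3.257 -0.794
endloop
endfacet

endsolid


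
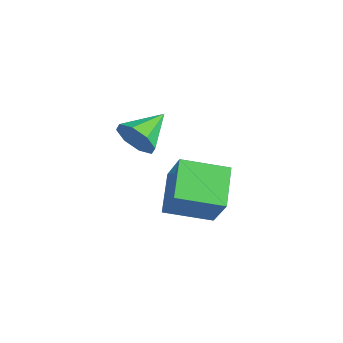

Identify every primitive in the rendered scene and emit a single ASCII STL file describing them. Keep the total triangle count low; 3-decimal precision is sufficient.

solid 
facet normal -0.698 0.491 0.521
outer loop
vertex -3.842 -2.033 0.745
vertex -3.019 -0.309 0.223
vertex -4.915 -1.973 -0.748
endloop
endfacet
facet normal -0.415 -0.871 0.264
outer loop
vertex -3.581 -2.911 -1.743
vertex -3.842 -2.033 0.745
vertex -4.915 -1.973 -0.748
endloop
endfacet
facet normal -0.698 0.491 0.521
outer loop
vertex -4.915 -1.973 -0.748
vertex -3.019 -0.309 0.223
vertex -4.092 -0.249 -1.27
endloop
endfacet
facet normal -0.583 0.032 -0.812
outer loop
vertex -4.092 -0.249 -1.27
vertex -3.581 -2.911 -1.743
vertex -4.915 -1.973 -0.748
endloop
endfacet
facet normal 0.583 -0.032 0.812
outer loop
vertex -3.842 -2.033 0.745
vertex -1.685 -1.247 -0.772
vertex -3.019 -0.309 0.223
endloop
endfacet
facet normal -0.415 -0.871 0.264
outer loop
vertex -2.508 -2.971 -0.25
vertex -3.842 -2.033 0.745
vertex -3.581 -2.911 -1.743
endloop
endfacet
facet normal 0.583 -0.032 0.812
outer loop
vertex -2.508 -2.971 -0.25
vertex -1.685 -1.247 -0.772
vertex -3.842 -2.033 0.745
endloop
endfacet
facet normal 0.415 0.871 -0.264
outer loop
vertex -3.019 -0.309 0.223
vertex -1.685 -1.247 -0.772
vertex -4.092 -0.249 -1.27
endloop
endfacet
facet normal -0.583 0.032 -0.812
outer loop
vertex -2.758 -1.187 -2.265
vertex -3.581 -2.911 -1.743
vertex -4.092 -0.249 -1.27
endloop
endfacet
facet normal 0.415 0.871 -0.264
outer loop
vertex -4.092 -0.249 -1.27
vertex -1.685 -1.247 -0.772
vertex -2.758 -1.187 -2.265
endloop
endfacet
facet normal 0.698 -0.491 -0.521
outer loop
vertex -2.758 -1.187 -2.265
vertex -2.508 -2.971 -0.25
vertex -3.581 -2.911 -1.743
endloop
endfacet
facet normal 0.698 -0.491 -0.521
outer loop
vertex -1.685 -1.247 -0.772
vertex -2.508 -2.971 -0.25
vertex -2.758 -1.187 -2.265
endloop
endfacet
facet normal 0.322 -0.872 -0.368
outer loop
vertex -2.601 -3.817 2.328
vertex -2.997 -4.251 3.01
vertex -3.25 -3.996 2.185
endloop
endfacet
facet normal -0.070 0.765 -0.640
outer loop
vertex -2.601 -3.817 2.328
vertex -3.25 -3.996 2.185
vertex -3.523 -2.829 3.61
endloop
endfacet
facet normal 0.323 -0.872 -0.369
outer loop
vertex -3.25 -3.996 2.185
vertex -2.997 -4.251 3.01
vertex -3.751 -4.325 2.524
endloop
endfacet
facet normal -0.686 0.493 -0.535
outer loop
vertex -3.25 -3.996 2.185
vertex -3.751 -4.325 2.524
vertex -3.523 -2.829 3.61
endloop
endfacet
facet normal 0.322 -0.872 -0.367
outer loop
vertex -3.751 -4.325 2.524
vertex -2.997 -4.251 3.01
vertex -3.811 -4.61 3.148
endloop
endfacet
facet normal -0.986 0.165 -0.020
outer loop
vertex -3.751 -4.325 2.524
vertex -3.811 -4.61 3.148
vertex -3.523 -2.829 3.61
endloop
endfacet
facet normal 0.322 -0.872 -0.368
outer loop
vertex -3.811 -4.61 3.148
vertex -2.997 -4.251 3.01
vertex -3.394 -4.685 3.691
endloop
endfacet
facet normal -0.795 -0.029 0.606
outer loop
vertex -3.811 -4.61 3.148
vertex -3.394 -4.685 3.691
vertex -3.523 -2.829 3.61
endloop
endfacet
facet normal 0.322 -0.872 -0.368
outer loop
vertex -3.394 -4.685 3.691
vertex -2.997 -4.251 3.01
vertex -2.744 -4.506 3.835
endloop
endfacet
facet normal -0.223 0.027 0.974
outer loop
vertex -3.394 -4.685 3.691
vertex -2.744 -4.506 3.835
vertex -3.523 -2.829 3.61
endloop
endfacet
facet normal 0.323 -0.872 -0.369
outer loop
vertex -2.744 -4.506 3.835
vertex -2.997 -4.251 3.01
vertex -2.243 -4.177 3.496
endloop
endfacet
facet normal 0.392 0.299 0.870
outer loop
vertex -2.744 -4.506 3.835
vertex -2.243 -4.177 3.496
vertex -3.523 -2.829 3.61
endloop
endfacet
facet normal 0.322 -0.872 -0.367
outer loop
vertex -2.243 -4.177 3.496
vertex -2.997 -4.251 3.01
vertex -2.184 -3.892 2.871
endloop
endfacet
facet normal 0.693 0.629 0.352
outer loop
vertex -2.243 -4.177 3.496
vertex -2.184 -3.892 2.871
vertex -3.523 -2.829 3.61
endloop
endfacet
facet normal 0.322 -0.872 -0.368
outer loop
vertex -2.184 -3.892 2.871
vertex -2.997 -4.251 3.01
vertex -2.601 -3.817 2.328
endloop
endfacet
facet normal 0.502 0.821 -0.272
outer loop
vertex -2.184 -3.892 2.871
vertex -2.601 -3.817 2.328
vertex -3.523 -2.829 3.61
endloop
endfacet

endsolid


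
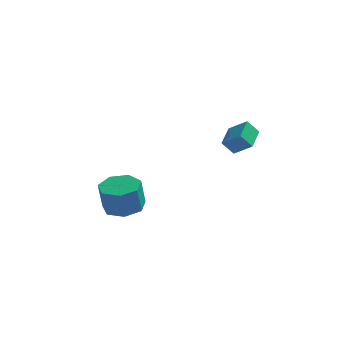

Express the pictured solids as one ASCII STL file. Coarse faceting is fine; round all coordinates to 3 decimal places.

solid 
facet normal 0.113 0.118 -0.987
outer loop
vertex -0.959 4.239 -2.727
vertex -1.933 3.851 -2.885
vertex -1.639 4.858 -2.731
endloop
endfacet
facet normal 0.664 0.730 0.163
outer loop
vertex -0.959 4.239 -2.727
vertex -1.639 4.858 -2.731
vertex -1.133 4.056 -1.198
endloop
endfacet
facet normal 0.663 0.731 0.163
outer loop
vertex -1.133 4.056 -1.198
vertex -1.639 4.858 -2.731
vertex -1.814 4.675 -1.202
endloop
endfacet
facet normal -0.112 -0.117 0.987
outer loop
vertex -1.133 4.056 -1.198
vertex -1.814 4.675 -1.202
vertex -2.107 3.669 -1.355
endloop
endfacet
facet normal 0.112 0.118 -0.987
outer loop
vertex -1.639 4.858 -2.731
vertex -1.933 3.851 -2.885
vertex -2.541 4.719 -2.85
endloop
endfacet
facet normal -0.164 0.981 0.099
outer loop
vertex -1.639 4.858 -2.731
vertex -2.541 4.719 -2.85
vertex -1.814 4.675 -1.202
endloop
endfacet
facet normal -0.164 0.981 0.099
outer loop
vertex -1.814 4.675 -1.202
vertex -2.541 4.719 -2.85
vertex -2.715 4.536 -1.321
endloop
endfacet
facet normal -0.112 -0.117 0.987
outer loop
vertex -1.814 4.675 -1.202
vertex -2.715 4.536 -1.321
vertex -2.107 3.669 -1.355
endloop
endfacet
facet normal 0.113 0.119 -0.986
outer loop
vertex -2.541 4.719 -2.85
vertex -1.933 3.851 -2.885
vertex -2.984 3.927 -2.996
endloop
endfacet
facet normal -0.869 0.493 -0.040
outer loop
vertex -2.541 4.719 -2.85
vertex -2.984 3.927 -2.996
vertex -2.715 4.536 -1.321
endloop
endfacet
facet normal -0.868 0.494 -0.040
outer loop
vertex -2.715 4.536 -1.321
vertex -2.984 3.927 -2.996
vertex -3.159 3.744 -1.466
endloop
endfacet
facet normal -0.112 -0.118 0.987
outer loop
vertex -2.715 4.536 -1.321
vertex -3.159 3.744 -1.466
vertex -2.107 3.669 -1.355
endloop
endfacet
facet normal 0.113 0.117 -0.987
outer loop
vertex -2.984 3.927 -2.996
vertex -1.933 3.851 -2.885
vertex -2.636 3.077 -3.057
endloop
endfacet
facet normal -0.919 -0.366 -0.149
outer loop
vertex -2.984 3.927 -2.996
vertex -2.636 3.077 -3.057
vertex -3.159 3.744 -1.466
endloop
endfacet
facet normal -0.918 -0.367 -0.148
outer loop
vertex -3.159 3.744 -1.466
vertex -2.636 3.077 -3.057
vertex -2.81 2.895 -1.528
endloop
endfacet
facet normal -0.113 -0.118 0.987
outer loop
vertex -3.159 3.744 -1.466
vertex -2.81 2.895 -1.528
vertex -2.107 3.669 -1.355
endloop
endfacet
facet normal 0.112 0.118 -0.987
outer loop
vertex -2.636 3.077 -3.057
vertex -1.933 3.851 -2.885
vertex -1.758 2.811 -2.989
endloop
endfacet
facet normal -0.277 -0.950 -0.145
outer loop
vertex -2.636 3.077 -3.057
vertex -1.758 2.811 -2.989
vertex -2.81 2.895 -1.528
endloop
endfacet
facet normal -0.278 -0.950 -0.145
outer loop
vertex -2.81 2.895 -1.528
vertex -1.758 2.811 -2.989
vertex -1.933 2.628 -1.46
endloop
endfacet
facet normal -0.113 -0.118 0.987
outer loop
vertex -2.81 2.895 -1.528
vertex -1.933 2.628 -1.46
vertex -2.107 3.669 -1.355
endloop
endfacet
facet normal 0.113 0.118 -0.987
outer loop
vertex -1.758 2.811 -2.989
vertex -1.933 3.851 -2.885
vertex -1.012 3.328 -2.842
endloop
endfacet
facet normal 0.574 -0.818 -0.032
outer loop
vertex -1.758 2.811 -2.989
vertex -1.012 3.328 -2.842
vertex -1.933 2.628 -1.46
endloop
endfacet
facet normal 0.573 -0.819 -0.033
outer loop
vertex -1.933 2.628 -1.46
vertex -1.012 3.328 -2.842
vertex -1.186 3.145 -1.313
endloop
endfacet
facet normal -0.112 -0.118 0.987
outer loop
vertex -1.933 2.628 -1.46
vertex -1.186 3.145 -1.313
vertex -2.107 3.669 -1.355
endloop
endfacet
facet normal 0.113 0.118 -0.987
outer loop
vertex -1.012 3.328 -2.842
vertex -1.933 3.851 -2.885
vertex -0.959 4.239 -2.727
endloop
endfacet
facet normal 0.992 -0.071 0.104
outer loop
vertex -1.012 3.328 -2.842
vertex -0.959 4.239 -2.727
vertex -1.186 3.145 -1.313
endloop
endfacet
facet normal 0.992 -0.071 0.104
outer loop
vertex -1.186 3.145 -1.313
vertex -0.959 4.239 -2.727
vertex -1.133 4.056 -1.198
endloop
endfacet
facet normal -0.112 -0.118 0.987
outer loop
vertex -1.186 3.145 -1.313
vertex -1.133 4.056 -1.198
vertex -2.107 3.669 -1.355
endloop
endfacet
facet normal -0.633 -0.080 0.770
outer loop
vertex 3.856 0.346 4.161
vertex 4.051 1.598 4.451
vertex 3.005 0.634 3.492
endloop
endfacet
facet normal -0.151 -0.963 -0.223
outer loop
vertex 3.549 0.702 2.829
vertex 3.856 0.346 4.161
vertex 3.005 0.634 3.492
endloop
endfacet
facet normal -0.633 -0.079 0.770
outer loop
vertex 3.005 0.634 3.492
vertex 4.051 1.598 4.451
vertex 3.2 1.886 3.781
endloop
endfacet
facet normal -0.760 0.256 -0.597
outer loop
vertex 3.2 1.886 3.781
vertex 3.549 0.702 2.829
vertex 3.005 0.634 3.492
endloop
endfacet
facet normal 0.760 -0.257 0.597
outer loop
vertex 3.856 0.346 4.161
vertex 4.595 1.666 3.788
vertex 4.051 1.598 4.451
endloop
endfacet
facet normal -0.151 -0.963 -0.223
outer loop
vertex 4.4 0.414 3.499
vertex 3.856 0.346 4.161
vertex 3.549 0.702 2.829
endloop
endfacet
facet normal 0.760 -0.256 0.598
outer loop
vertex 4.4 0.414 3.499
vertex 4.595 1.666 3.788
vertex 3.856 0.346 4.161
endloop
endfacet
facet normal 0.151 0.963 0.223
outer loop
vertex 4.051 1.598 4.451
vertex 4.595 1.666 3.788
vertex 3.2 1.886 3.781
endloop
endfacet
facet normal -0.759 0.257 -0.598
outer loop
vertex 3.744 1.954 3.119
vertex 3.549 0.702 2.829
vertex 3.2 1.886 3.781
endloop
endfacet
facet normal 0.151 0.963 0.223
outer loop
vertex 3.2 1.886 3.781
vertex 4.595 1.666 3.788
vertex 3.744 1.954 3.119
endloop
endfacet
facet normal 0.633 0.080 -0.770
outer loop
vertex 3.744 1.954 3.119
vertex 4.4 0.414 3.499
vertex 3.549 0.702 2.829
endloop
endfacet
facet normal 0.633 0.079 -0.770
outer loop
vertex 4.595 1.666 3.788
vertex 4.4 0.414 3.499
vertex 3.744 1.954 3.119
endloop
endfacet

endsolid


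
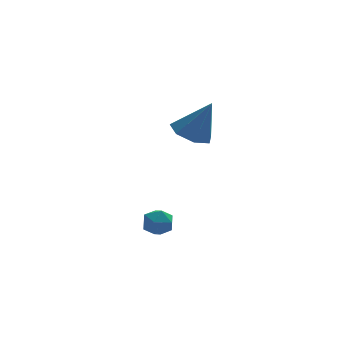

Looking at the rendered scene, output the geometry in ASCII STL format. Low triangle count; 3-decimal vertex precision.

solid 
facet normal -0.401 0.184 -0.898
outer loop
vertex 2.148 -0.209 0.797
vertex 1.287 -0.289 1.165
vertex 1.82 0.481 1.085
endloop
endfacet
facet normal 0.915 0.381 0.130
outer loop
vertex 2.148 -0.209 0.797
vertex 1.82 0.481 1.085
vertex 2.033 -0.631 2.835
endloop
endfacet
facet normal -0.401 0.184 -0.897
outer loop
vertex 1.82 0.481 1.085
vertex 1.287 -0.289 1.165
vertex 1.091 0.59 1.433
endloop
endfacet
facet normal 0.347 0.810 0.473
outer loop
vertex 1.82 0.481 1.085
vertex 1.091 0.59 1.433
vertex 2.033 -0.631 2.835
endloop
endfacet
facet normal -0.401 0.184 -0.897
outer loop
vertex 1.091 0.59 1.433
vertex 1.287 -0.289 1.165
vertex 0.509 0.038 1.58
endloop
endfacet
facet normal -0.357 0.573 0.738
outer loop
vertex 1.091 0.59 1.433
vertex 0.509 0.038 1.58
vertex 2.033 -0.631 2.835
endloop
endfacet
facet normal -0.402 0.183 -0.897
outer loop
vertex 0.509 0.038 1.58
vertex 1.287 -0.289 1.165
vertex 0.513 -0.761 1.415
endloop
endfacet
facet normal -0.667 -0.154 0.729
outer loop
vertex 0.509 0.038 1.58
vertex 0.513 -0.761 1.415
vertex 2.033 -0.631 2.835
endloop
endfacet
facet normal -0.402 0.184 -0.897
outer loop
vertex 0.513 -0.761 1.415
vertex 1.287 -0.289 1.165
vertex 1.099 -1.204 1.062
endloop
endfacet
facet normal -0.350 -0.822 0.450
outer loop
vertex 0.513 -0.761 1.415
vertex 1.099 -1.204 1.062
vertex 2.033 -0.631 2.835
endloop
endfacet
facet normal -0.401 0.183 -0.898
outer loop
vertex 1.099 -1.204 1.062
vertex 1.287 -0.289 1.165
vertex 1.827 -0.959 0.787
endloop
endfacet
facet normal 0.355 -0.928 0.113
outer loop
vertex 1.099 -1.204 1.062
vertex 1.827 -0.959 0.787
vertex 2.033 -0.631 2.835
endloop
endfacet
facet normal -0.401 0.183 -0.898
outer loop
vertex 1.827 -0.959 0.787
vertex 1.287 -0.289 1.165
vertex 2.148 -0.209 0.797
endloop
endfacet
facet normal 0.919 -0.393 -0.030
outer loop
vertex 1.827 -0.959 0.787
vertex 2.148 -0.209 0.797
vertex 2.033 -0.631 2.835
endloop
endfacet
facet normal -0.939 0.343 0.021
outer loop
vertex -0.824 -0.817 -3.302
vertex -1.073 -1.499 -3.313
vertex -0.939 -1.171 -2.679
endloop
endfacet
facet normal -0.497 0.791 0.358
outer loop
vertex -0.824 -0.817 -3.302
vertex -0.939 -1.171 -2.679
vertex -0.345 -0.761 -2.76
endloop
endfacet
facet normal 0.005 0.994 -0.107
outer loop
vertex -0.824 -0.817 -3.302
vertex -0.345 -0.761 -2.76
vertex -0.113 -0.836 -3.443
endloop
endfacet
facet normal -0.127 0.673 -0.729
outer loop
vertex -0.824 -0.817 -3.302
vertex -0.113 -0.836 -3.443
vertex -0.562 -1.291 -3.785
endloop
endfacet
facet normal -0.710 0.270 -0.650
outer loop
vertex -0.824 -0.817 -3.302
vertex -0.562 -1.291 -3.785
vertex -1.073 -1.499 -3.313
endloop
endfacet
facet normal -0.177 0.431 0.885
outer loop
vertex -0.345 -0.761 -2.76
vertex -0.939 -1.171 -2.679
vertex -0.298 -1.409 -2.435
endloop
endfacet
facet normal -0.892 -0.295 0.341
outer loop
vertex -0.939 -1.171 -2.679
vertex -1.073 -1.499 -3.313
vertex -0.747 -1.864 -2.777
endloop
endfacet
facet normal -0.522 -0.412 -0.747
outer loop
vertex -1.073 -1.499 -3.313
vertex -0.562 -1.291 -3.785
vertex -0.515 -1.939 -3.46
endloop
endfacet
facet normal 0.422 0.241 -0.874
outer loop
vertex -0.562 -1.291 -3.785
vertex -0.113 -0.836 -3.443
vertex 0.079 -1.529 -3.541
endloop
endfacet
facet normal 0.635 0.761 0.132
outer loop
vertex -0.113 -0.836 -3.443
vertex -0.345 -0.761 -2.76
vertex 0.213 -1.201 -2.907
endloop
endfacet
facet normal 0.127 -0.673 0.729
outer loop
vertex -0.036 -1.883 -2.918
vertex -0.298 -1.409 -2.435
vertex -0.747 -1.864 -2.777
endloop
endfacet
facet normal -0.005 -0.994 0.107
outer loop
vertex -0.036 -1.883 -2.918
vertex -0.747 -1.864 -2.777
vertex -0.515 -1.939 -3.46
endloop
endfacet
facet normal 0.497 -0.791 -0.358
outer loop
vertex -0.036 -1.883 -2.918
vertex -0.515 -1.939 -3.46
vertex 0.079 -1.529 -3.541
endloop
endfacet
facet normal 0.939 -0.343 -0.021
outer loop
vertex -0.036 -1.883 -2.918
vertex 0.079 -1.529 -3.541
vertex 0.213 -1.201 -2.907
endloop
endfacet
facet normal 0.710 -0.270 0.650
outer loop
vertex -0.036 -1.883 -2.918
vertex 0.213 -1.201 -2.907
vertex -0.298 -1.409 -2.435
endloop
endfacet
facet normal -0.422 -0.241 0.874
outer loop
vertex -0.747 -1.864 -2.777
vertex -0.298 -1.409 -2.435
vertex -0.939 -1.171 -2.679
endloop
endfacet
facet normal -0.635 -0.761 -0.132
outer loop
vertex -0.515 -1.939 -3.46
vertex -0.747 -1.864 -2.777
vertex -1.073 -1.499 -3.313
endloop
endfacet
facet normal 0.177 -0.431 -0.885
outer loop
vertex 0.079 -1.529 -3.541
vertex -0.515 -1.939 -3.46
vertex -0.562 -1.291 -3.785
endloop
endfacet
facet normal 0.892 0.295 -0.341
outer loop
vertex 0.213 -1.201 -2.907
vertex 0.079 -1.529 -3.541
vertex -0.113 -0.836 -3.443
endloop
endfacet
facet normal 0.522 0.412 0.747
outer loop
vertex -0.298 -1.409 -2.435
vertex 0.213 -1.201 -2.907
vertex -0.345 -0.761 -2.76
endloop
endfacet

endsolid
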